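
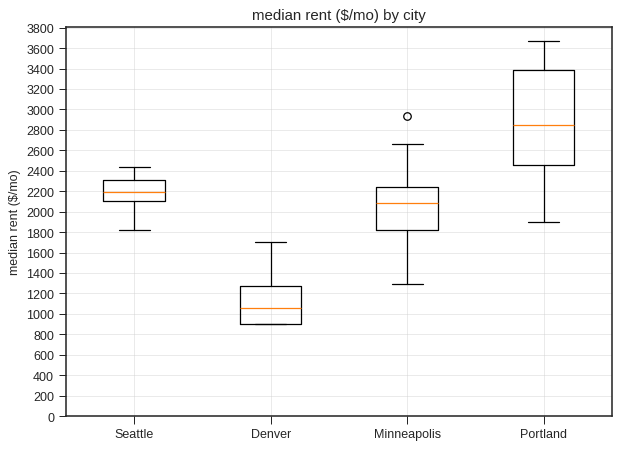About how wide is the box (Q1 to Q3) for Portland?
≈ 1000

Q3 ≈ 3400, Q1 ≈ 2400; IQR ≈ 1000.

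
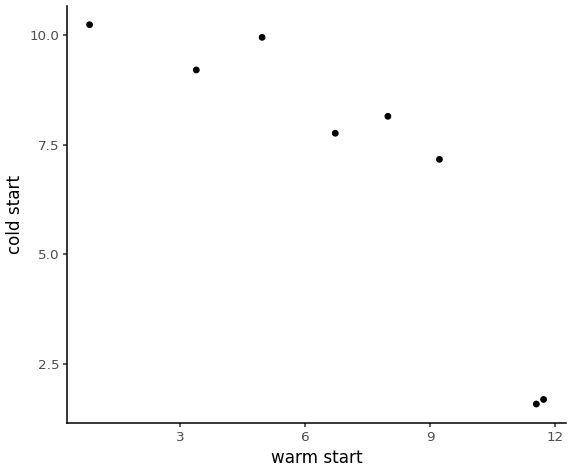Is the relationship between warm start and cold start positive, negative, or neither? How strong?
Points are negatively correlated; strong (|r| ≈ 0.9).

negative, strong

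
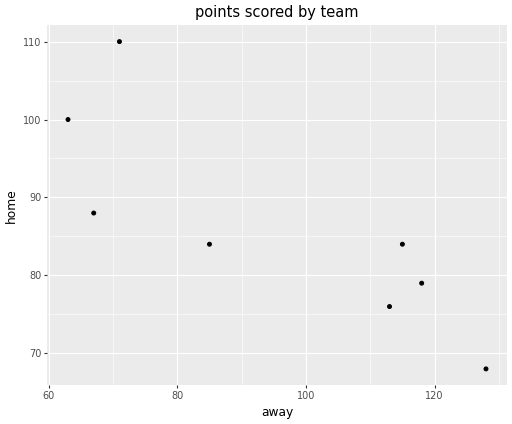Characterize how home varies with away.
Points are negatively correlated; strong (|r| ≈ 0.8).

negative, strong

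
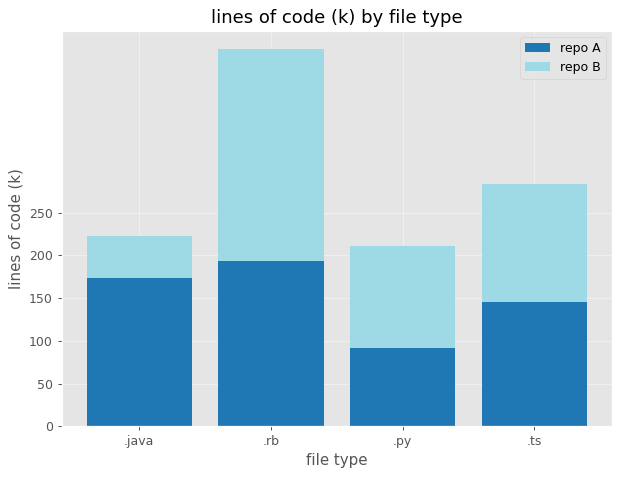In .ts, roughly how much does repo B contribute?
≈ 150

repo B top ≈ 300, bottom ≈ 150; segment ≈ 150.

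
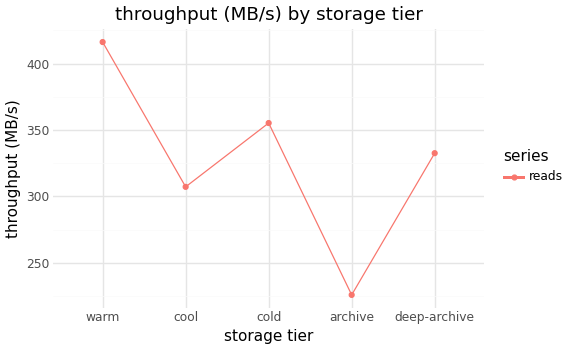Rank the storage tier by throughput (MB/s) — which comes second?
cold

Top 3: warm ≈ 420, cold ≈ 360, deep-archive ≈ 340.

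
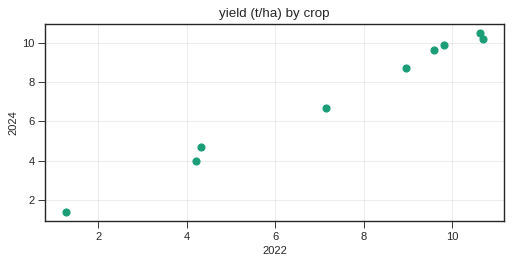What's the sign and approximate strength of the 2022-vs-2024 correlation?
Points are positively correlated; strong (|r| ≈ 1.0).

positive, strong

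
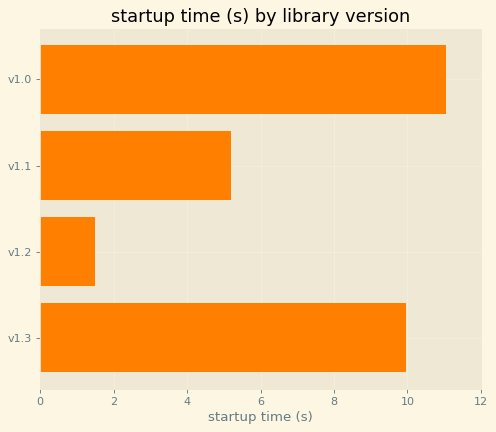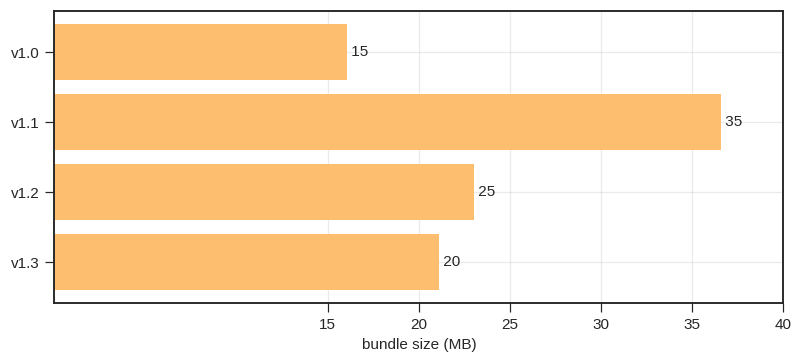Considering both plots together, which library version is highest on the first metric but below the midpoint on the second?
v1.0

Chart 2 median bundle size (MB) ≈ 20; below-median library versions: v1.0, v1.3. Among those, v1.0 has the highest startup time (s) (≈ 12).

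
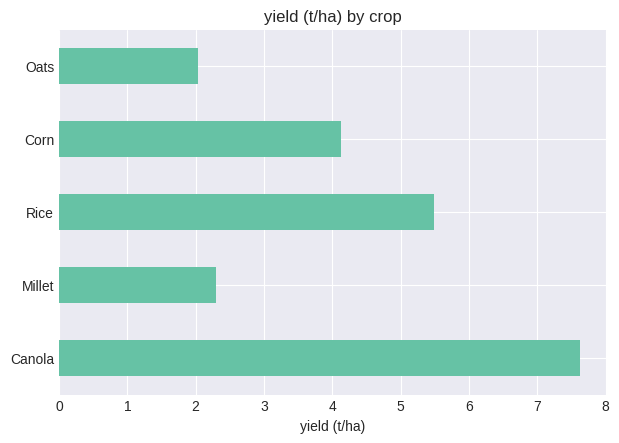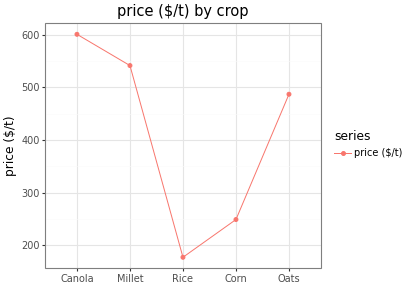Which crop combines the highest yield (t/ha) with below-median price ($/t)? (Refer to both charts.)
Chart 2 median price ($/t) ≈ 500; below-median crops: Rice, Corn. Among those, Rice has the highest yield (t/ha) (≈ 5).

Rice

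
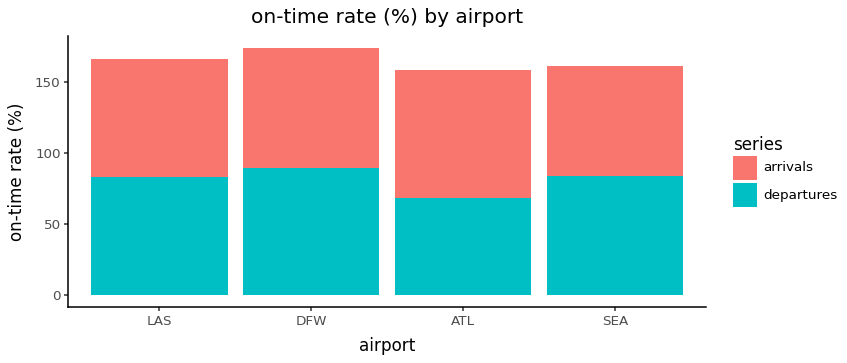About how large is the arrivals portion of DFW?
arrivals top ≈ 180, bottom ≈ 80; segment ≈ 100.

≈ 100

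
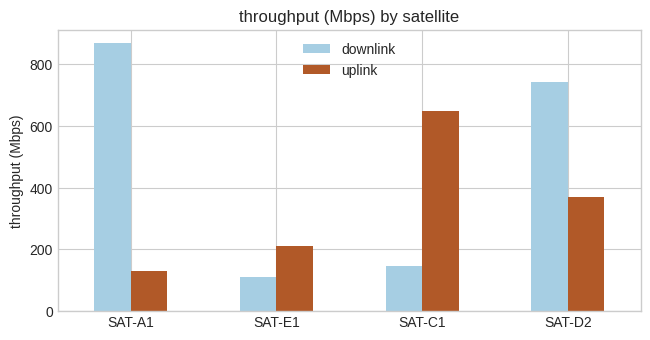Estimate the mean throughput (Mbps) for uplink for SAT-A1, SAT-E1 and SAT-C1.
(100 + 200 + 600) / 3 ≈ 300.

≈ 300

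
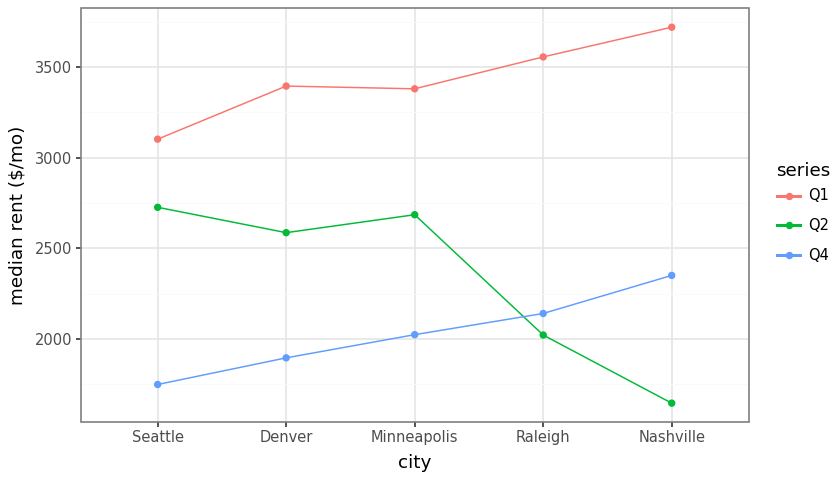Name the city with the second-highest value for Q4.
Raleigh

Top 3 for Q4: Nashville ≈ 2400, Raleigh ≈ 2200, Minneapolis ≈ 2000.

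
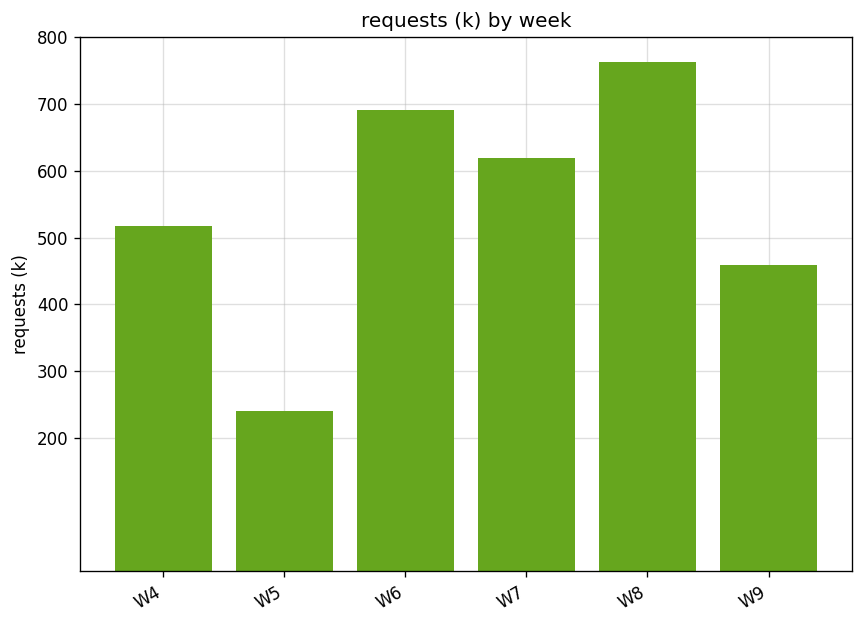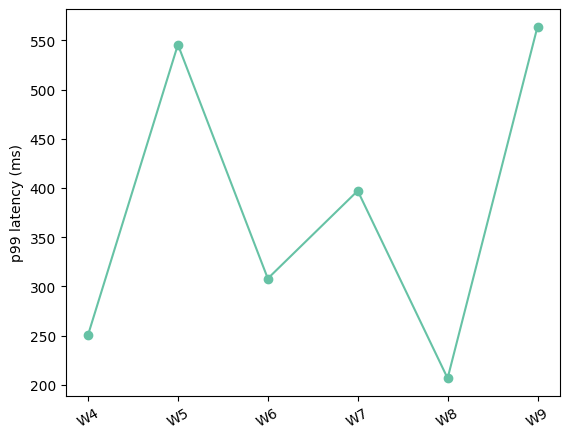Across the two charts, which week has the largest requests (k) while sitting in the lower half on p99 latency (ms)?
W8

Chart 2 median p99 latency (ms) ≈ 400; below-median weeks: W4, W6, W8. Among those, W8 has the highest requests (k) (≈ 800).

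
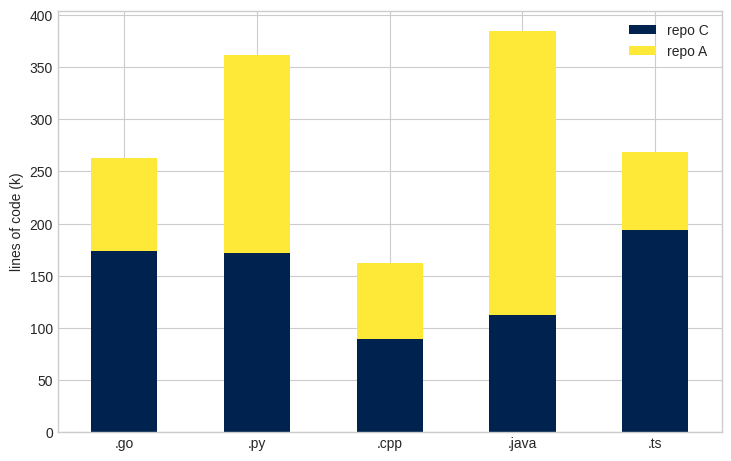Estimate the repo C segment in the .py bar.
repo C top ≈ 150, bottom ≈ 0; segment ≈ 150.

≈ 150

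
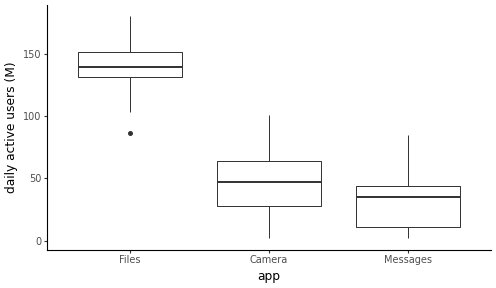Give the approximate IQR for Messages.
≈ 30

Q3 ≈ 40, Q1 ≈ 10; IQR ≈ 30.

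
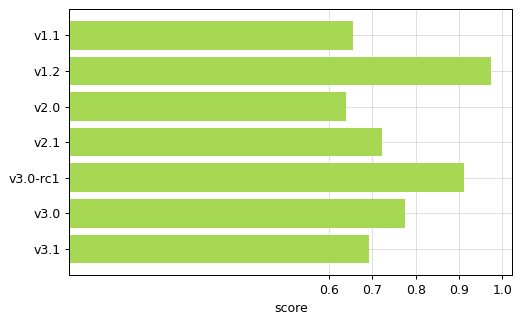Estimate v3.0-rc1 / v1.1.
≈ 1.29×

v3.0-rc1 ≈ 0.9, v1.1 ≈ 0.7; 0.9/0.7 ≈ 1.29.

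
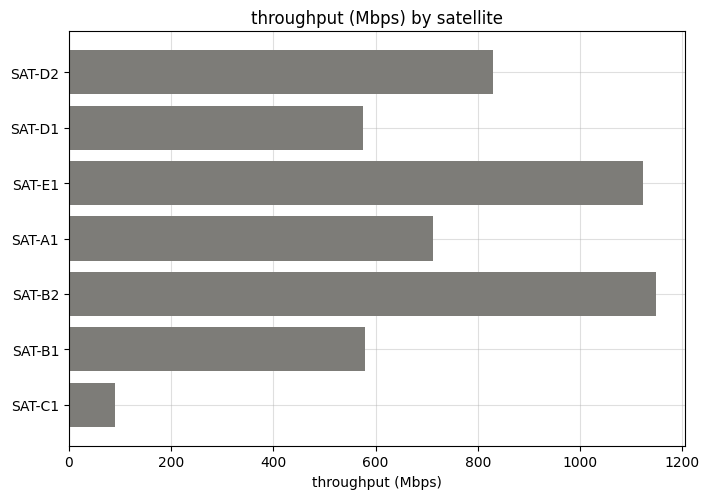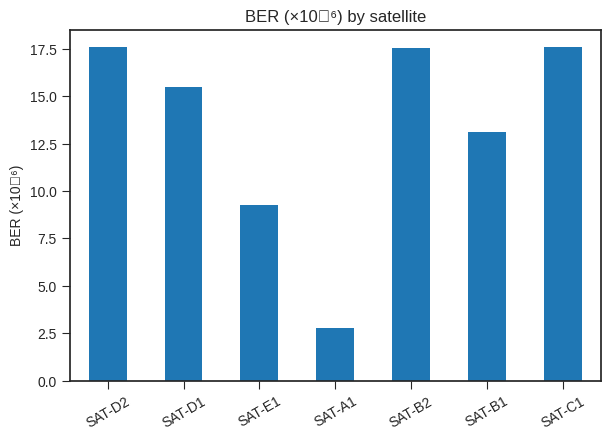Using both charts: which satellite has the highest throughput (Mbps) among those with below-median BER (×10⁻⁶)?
SAT-E1

Chart 2 median BER (×10⁻⁶) ≈ 16; below-median satellites: SAT-E1, SAT-A1, SAT-B1. Among those, SAT-E1 has the highest throughput (Mbps) (≈ 1200).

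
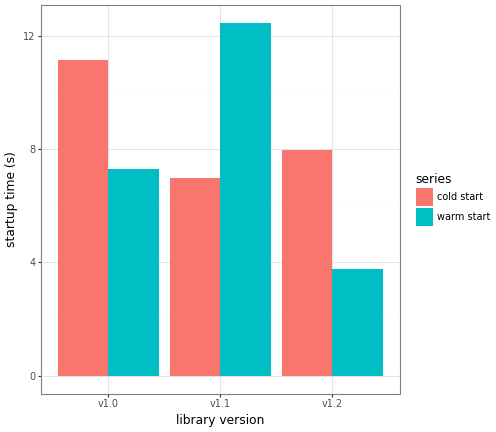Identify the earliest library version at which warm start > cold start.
v1.0: warm start ≈ 8 vs cold start ≈ 12 (not yet); v1.1: warm start ≈ 12 vs cold start ≈ 6 (first crossover).

v1.1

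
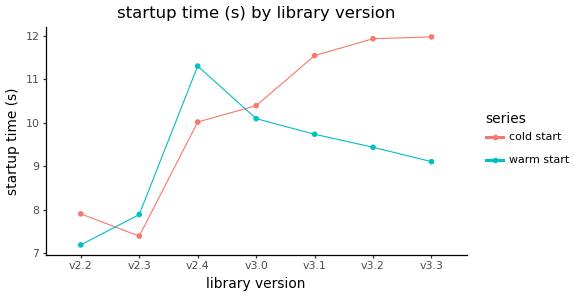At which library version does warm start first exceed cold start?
v2.3

v2.2: warm start ≈ 7.0 vs cold start ≈ 8.0 (not yet); v2.3: warm start ≈ 8.0 vs cold start ≈ 7.5 (first crossover).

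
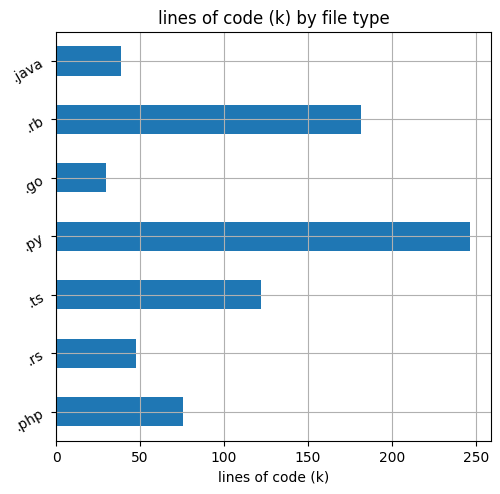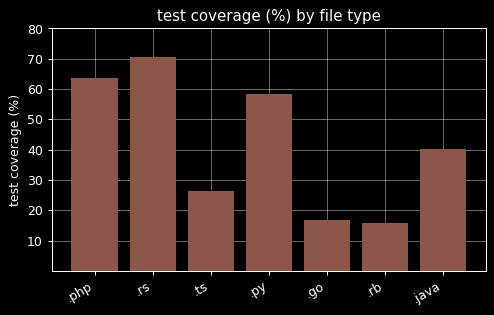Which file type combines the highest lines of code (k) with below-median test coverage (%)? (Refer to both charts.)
.rb

Chart 2 median test coverage (%) ≈ 40; below-median file types: .ts, .go, .rb. Among those, .rb has the highest lines of code (k) (≈ 175).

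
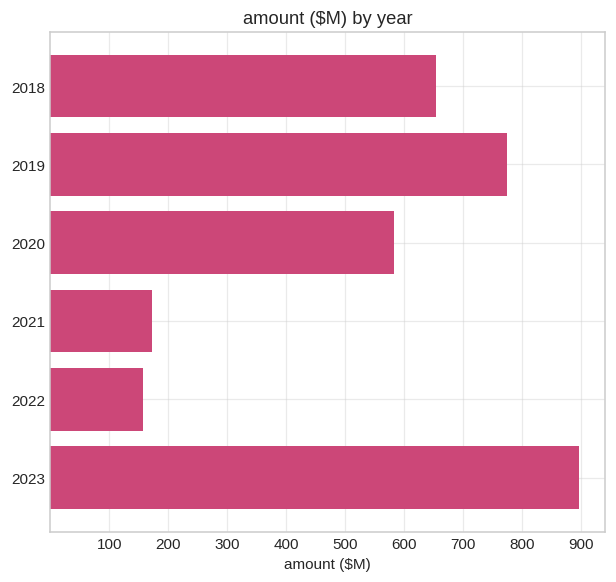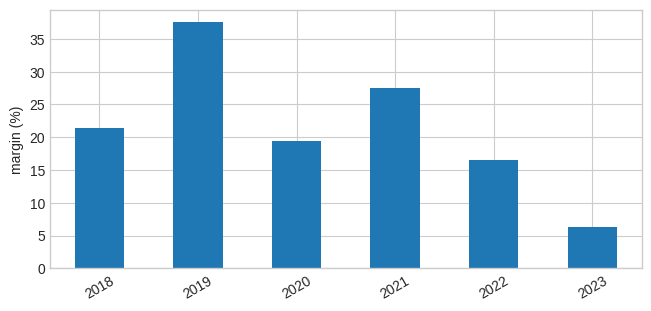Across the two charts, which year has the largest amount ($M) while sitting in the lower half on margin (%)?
2023

Chart 2 median margin (%) ≈ 20; below-median years: 2020, 2022, 2023. Among those, 2023 has the highest amount ($M) (≈ 900).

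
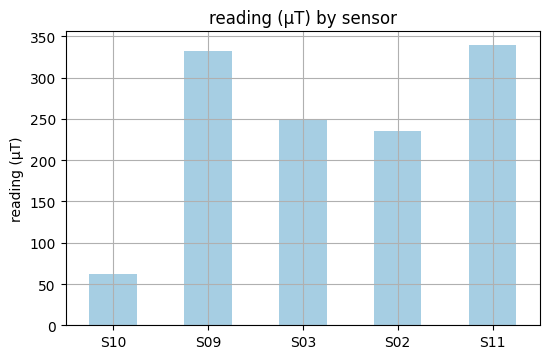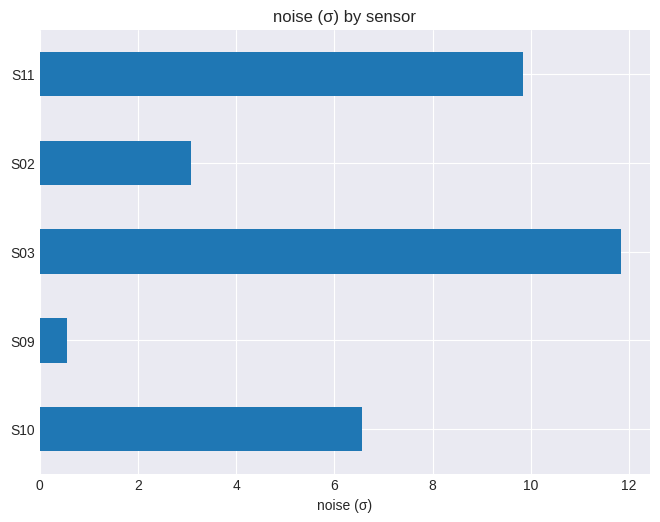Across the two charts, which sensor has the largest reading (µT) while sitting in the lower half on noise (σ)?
S09

Chart 2 median noise (σ) ≈ 6; below-median sensors: S09, S02. Among those, S09 has the highest reading (µT) (≈ 350).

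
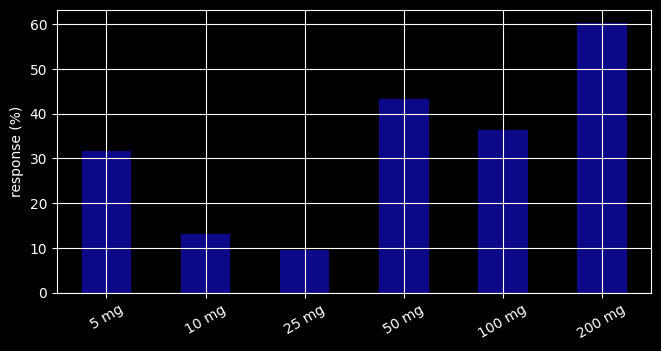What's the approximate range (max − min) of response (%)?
≈ 50

Max 200 mg ≈ 60, min 25 mg ≈ 10; range ≈ 50.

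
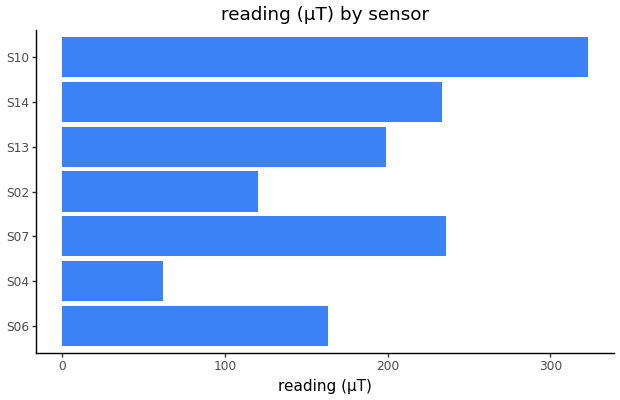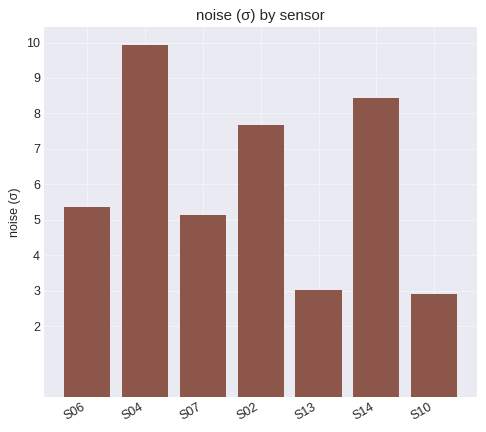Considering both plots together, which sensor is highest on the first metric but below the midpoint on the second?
S10

Chart 2 median noise (σ) ≈ 5; below-median sensors: S07, S13, S10. Among those, S10 has the highest reading (µT) (≈ 300).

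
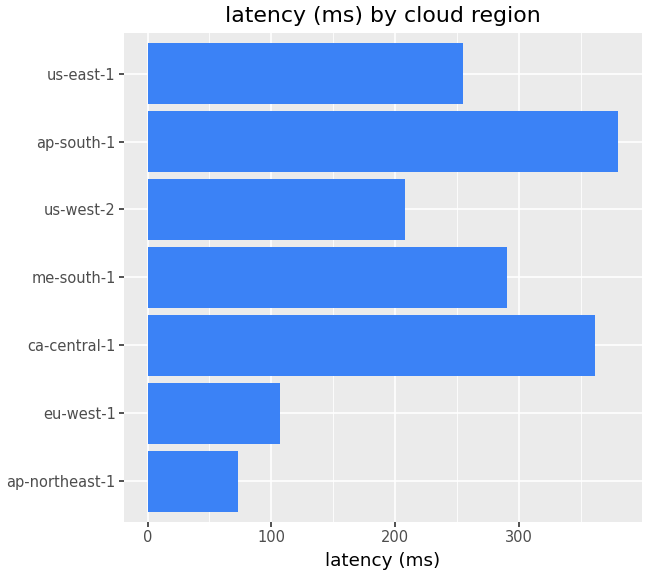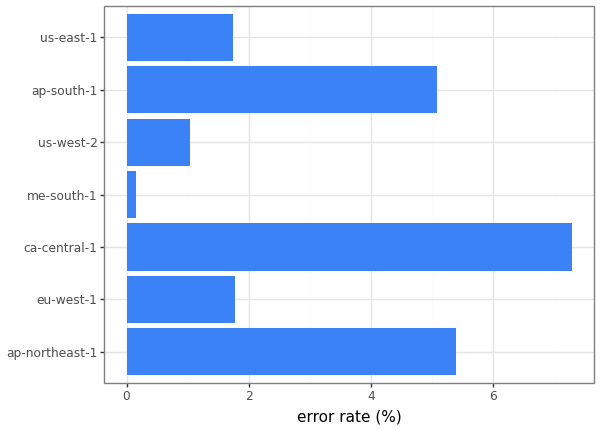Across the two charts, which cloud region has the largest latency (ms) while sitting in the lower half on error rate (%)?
Chart 2 median error rate (%) ≈ 2; below-median cloud regions: me-south-1, us-west-2, us-east-1. Among those, me-south-1 has the highest latency (ms) (≈ 300).

me-south-1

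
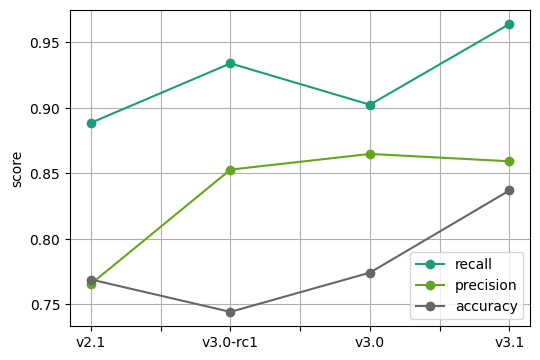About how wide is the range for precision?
Max v3.0 ≈ 0.86, min v2.1 ≈ 0.76; range ≈ 0.10.

≈ 0.10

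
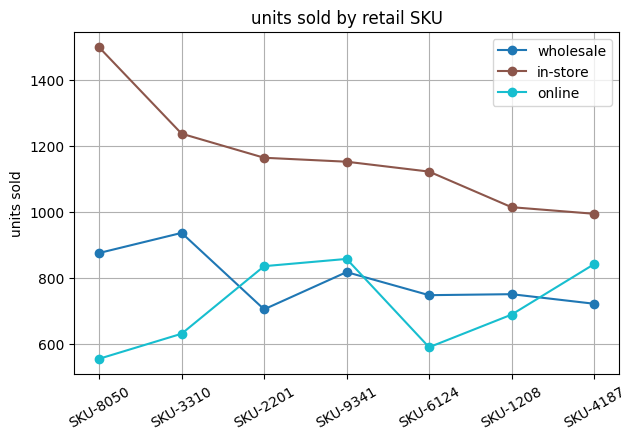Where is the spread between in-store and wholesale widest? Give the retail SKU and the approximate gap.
SKU-8050: in-store ≈ 1500, wholesale ≈ 900 → gap ≈ 600. Next-largest (SKU-2201) is only ≈ 500.

SKU-8050, ≈ 600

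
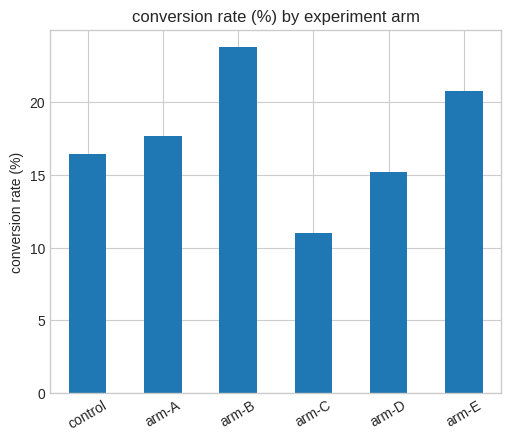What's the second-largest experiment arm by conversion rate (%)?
arm-E

Top 3: arm-B ≈ 24, arm-E ≈ 20, arm-A ≈ 18.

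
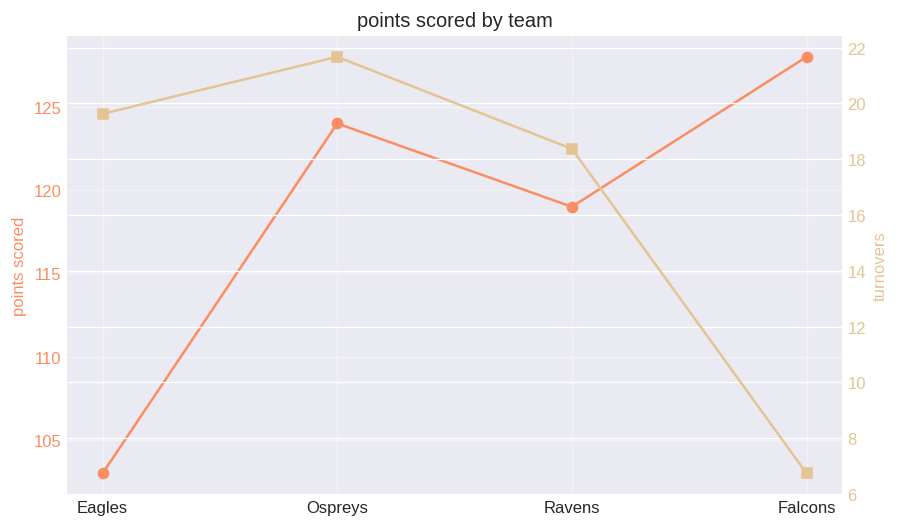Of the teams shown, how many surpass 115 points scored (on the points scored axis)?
Above 115: Ospreys, Ravens, Falcons.

3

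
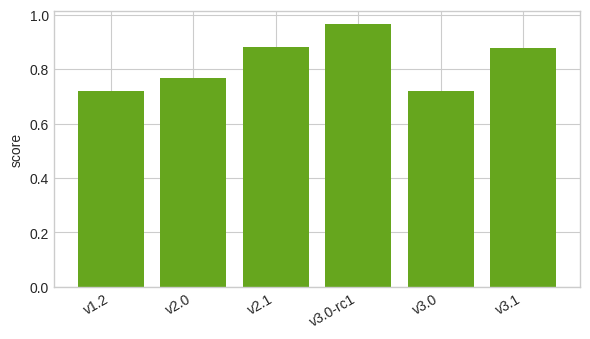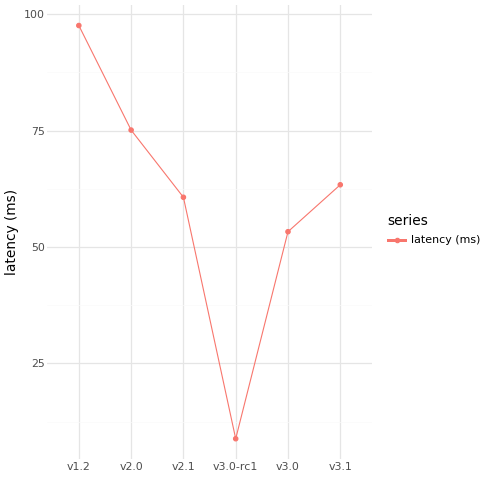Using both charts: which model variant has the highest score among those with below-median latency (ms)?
Chart 2 median latency (ms) ≈ 60; below-median model variants: v2.1, v3.0-rc1, v3.0. Among those, v3.0-rc1 has the highest score (≈ 1).

v3.0-rc1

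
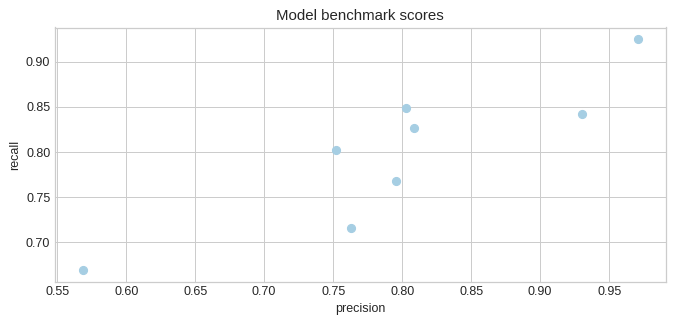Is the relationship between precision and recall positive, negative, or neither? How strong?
positive, strong

Points are positively correlated; strong (|r| ≈ 0.9).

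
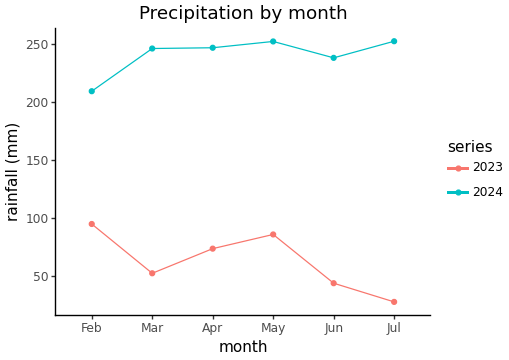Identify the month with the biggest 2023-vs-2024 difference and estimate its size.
Jul: 2023 ≈ 20, 2024 ≈ 260 → gap ≈ 240. Next-largest (Jun) is only ≈ 200.

Jul, ≈ 240 mm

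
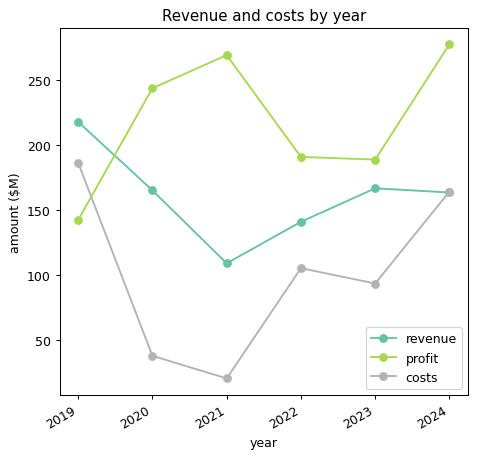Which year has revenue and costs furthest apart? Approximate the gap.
2020, ≈ 125 $M

2020: revenue ≈ 175, costs ≈ 50 → gap ≈ 125. Next-largest (2021) is only ≈ 75.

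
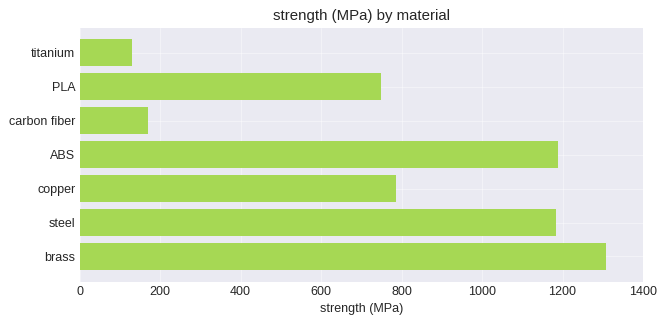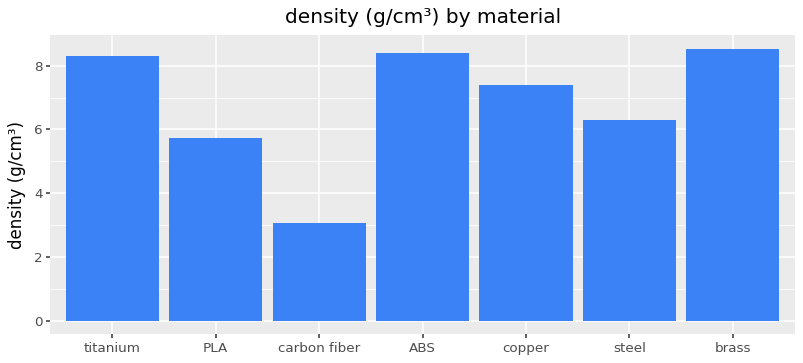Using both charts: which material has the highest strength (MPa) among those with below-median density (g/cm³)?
steel

Chart 2 median density (g/cm³) ≈ 7; below-median materials: PLA, carbon fiber, steel. Among those, steel has the highest strength (MPa) (≈ 1200).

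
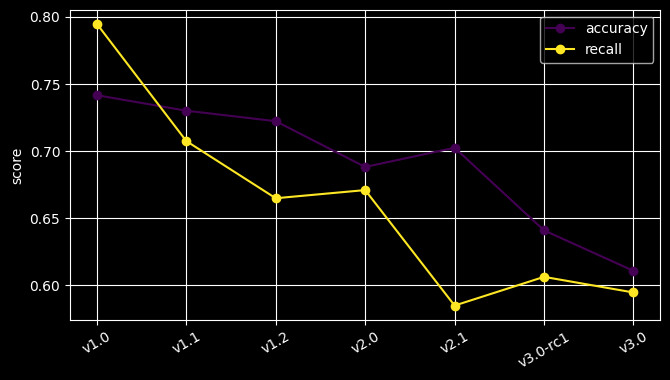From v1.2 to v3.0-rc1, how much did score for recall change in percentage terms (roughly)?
v1.2 ≈ 0.66, v3.0-rc1 ≈ 0.60; (0.60 − 0.66) / 0.66 ≈ -9.1%.

≈ -9.1%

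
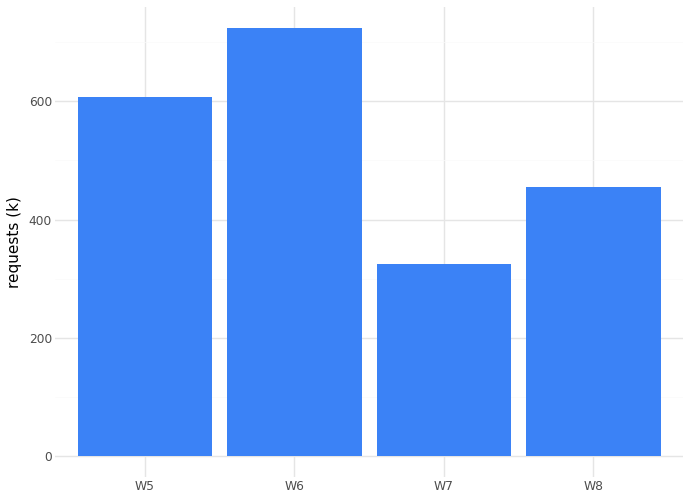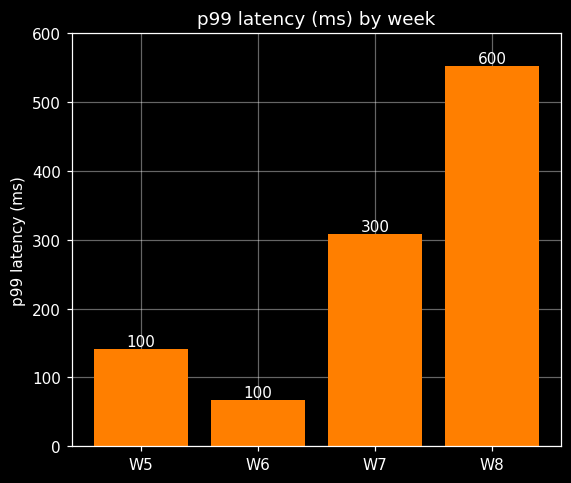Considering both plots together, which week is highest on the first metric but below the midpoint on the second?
W6

Chart 2 median p99 latency (ms) ≈ 200; below-median weeks: W5, W6. Among those, W6 has the highest requests (k) (≈ 700).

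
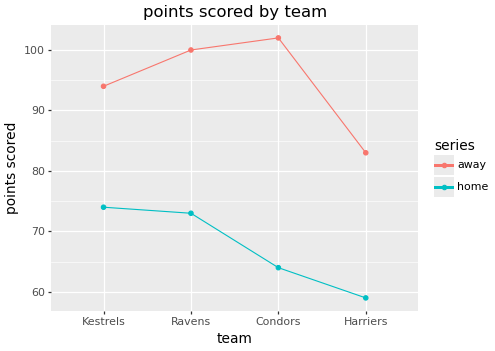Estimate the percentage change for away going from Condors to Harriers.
≈ -15%

Condors ≈ 100, Harriers ≈ 85; (85 − 100) / 100 ≈ -15%.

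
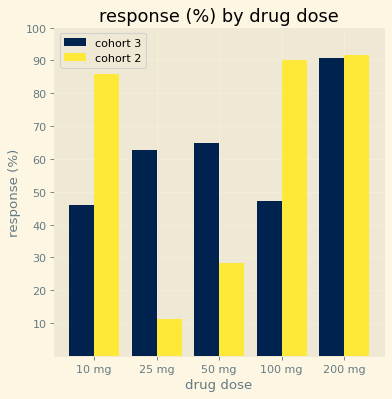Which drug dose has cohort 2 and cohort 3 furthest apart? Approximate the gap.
25 mg, ≈ 50 %

25 mg: cohort 2 ≈ 10, cohort 3 ≈ 60 → gap ≈ 50. Next-largest (100 mg) is only ≈ 40.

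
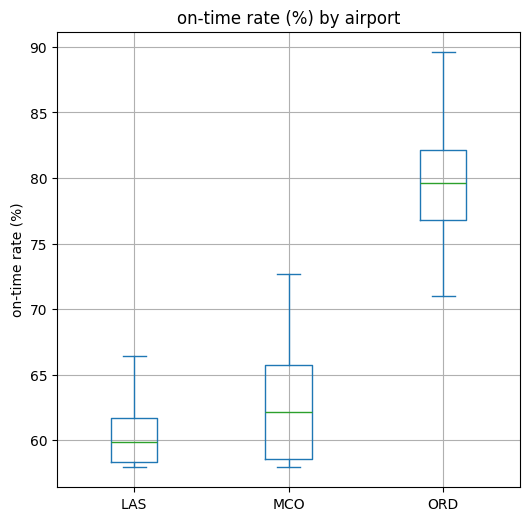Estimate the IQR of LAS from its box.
≈ 4

Q3 ≈ 62, Q1 ≈ 58; IQR ≈ 4.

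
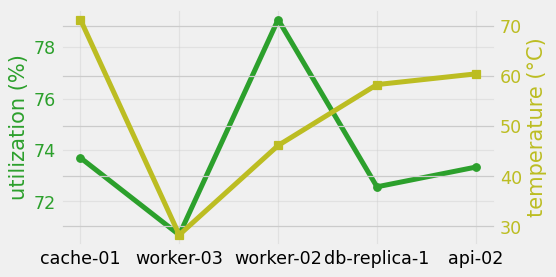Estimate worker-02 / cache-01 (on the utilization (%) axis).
≈ 1.07×

worker-02 ≈ 79, cache-01 ≈ 74; 79/74 ≈ 1.07.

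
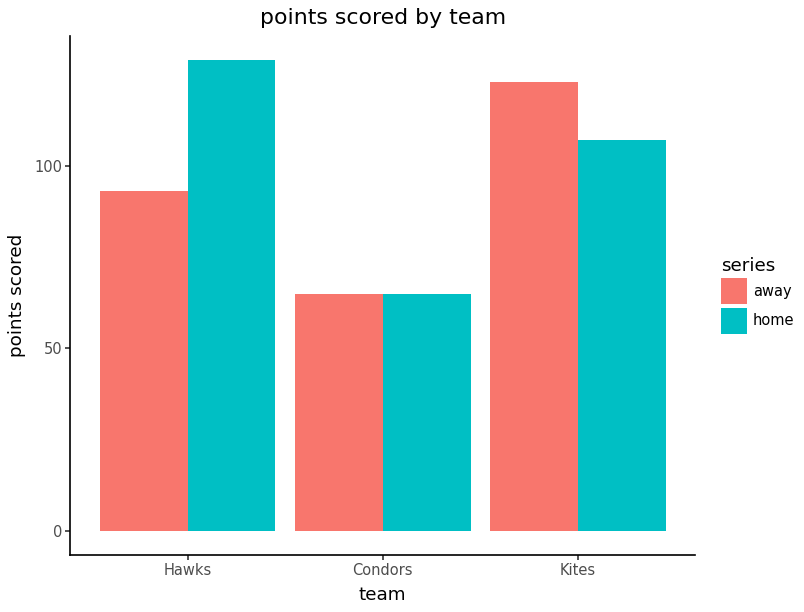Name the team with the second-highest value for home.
Top 3 for home: Hawks ≈ 120, Kites ≈ 100, Condors ≈ 60.

Kites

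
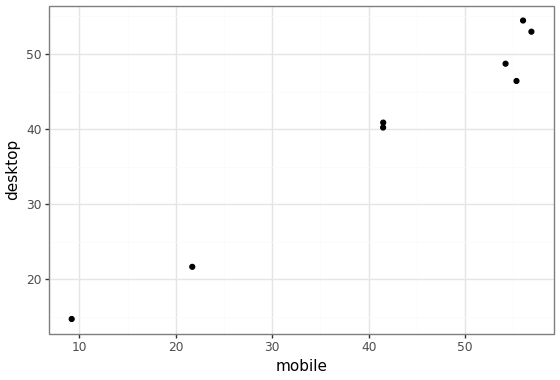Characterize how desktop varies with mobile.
positive, strong

Points are positively correlated; strong (|r| ≈ 1.0).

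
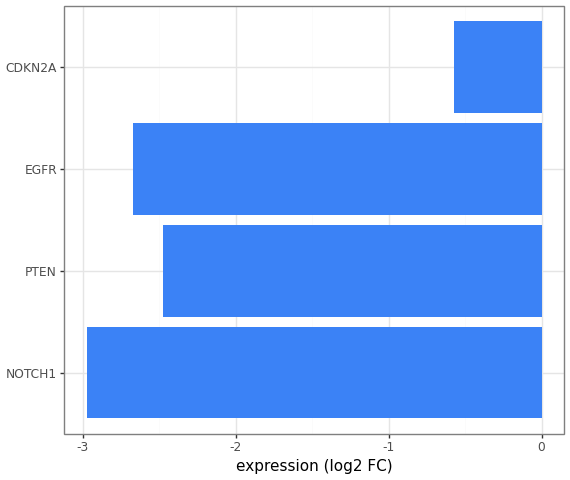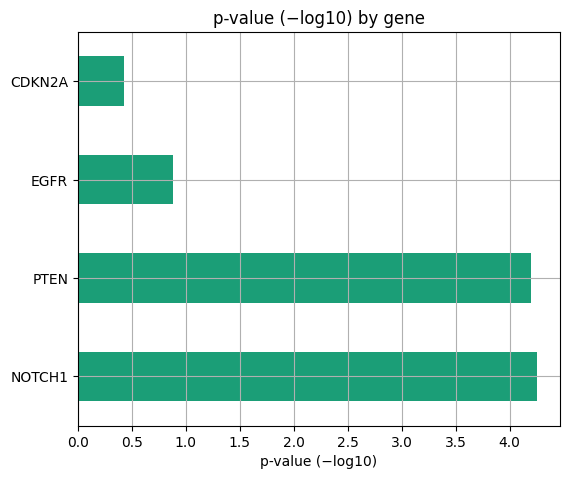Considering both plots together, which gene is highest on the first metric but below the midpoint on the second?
Chart 2 median p-value (−log10) ≈ 2.5; below-median genes: EGFR, CDKN2A. Among those, CDKN2A has the highest expression (log2 FC) (≈ -1).

CDKN2A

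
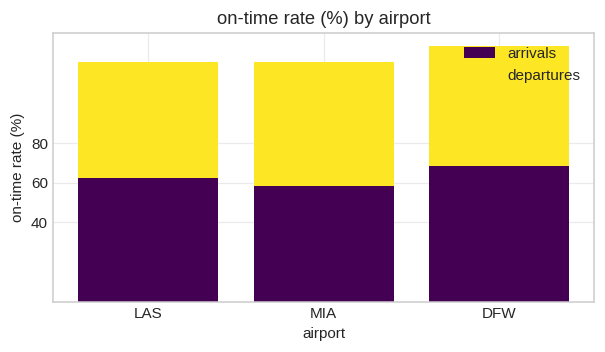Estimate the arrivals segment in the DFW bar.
≈ 60

arrivals top ≈ 60, bottom ≈ 0; segment ≈ 60.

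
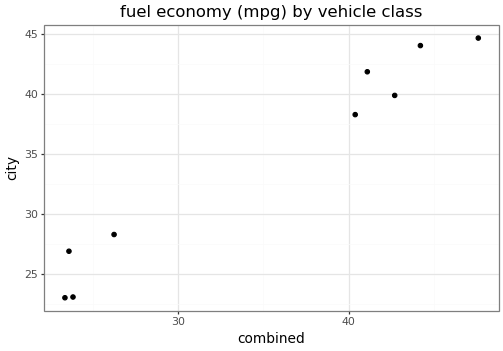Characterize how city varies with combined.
Points are positively correlated; strong (|r| ≈ 1.0).

positive, strong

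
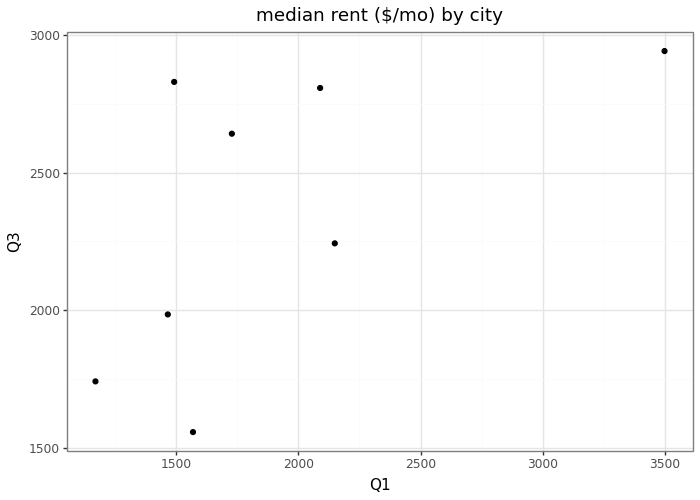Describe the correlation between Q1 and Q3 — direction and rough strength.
Points are positively correlated; moderate (|r| ≈ 0.6).

positive, moderate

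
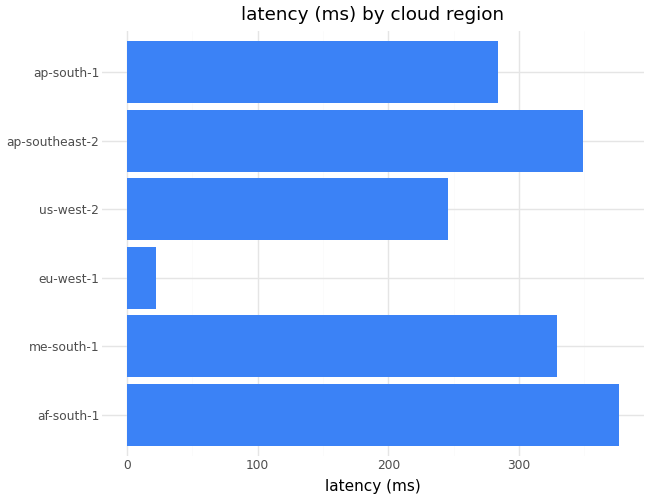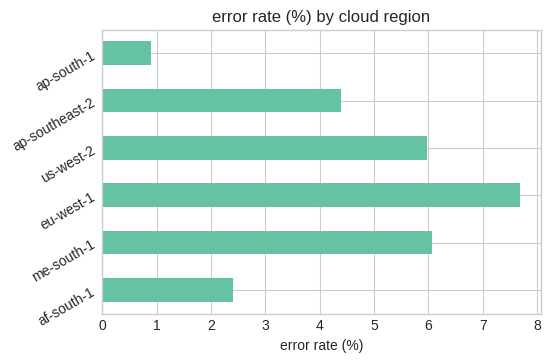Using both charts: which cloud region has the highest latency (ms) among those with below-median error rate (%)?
af-south-1

Chart 2 median error rate (%) ≈ 5; below-median cloud regions: af-south-1, ap-southeast-2, ap-south-1. Among those, af-south-1 has the highest latency (ms) (≈ 400).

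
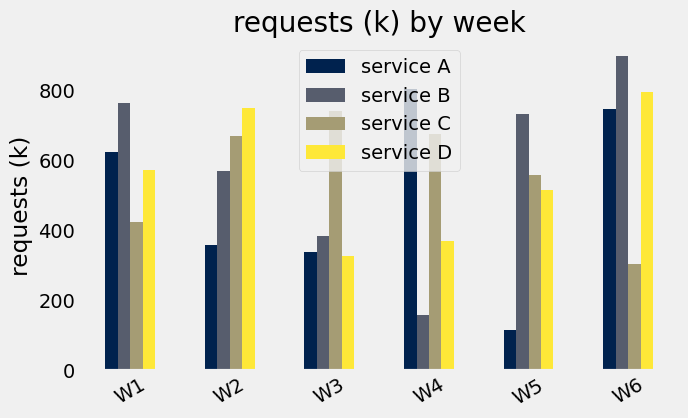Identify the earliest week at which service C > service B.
W2

W1: service C ≈ 400 vs service B ≈ 800 (not yet); W2: service C ≈ 700 vs service B ≈ 600 (first crossover).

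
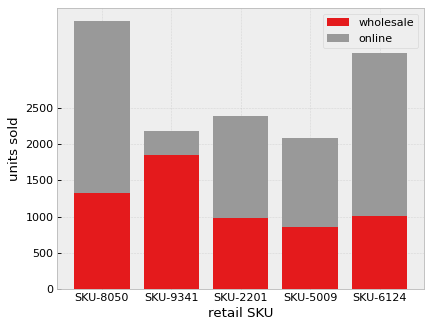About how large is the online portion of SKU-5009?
online top ≈ 2000, bottom ≈ 1000; segment ≈ 1000.

≈ 1000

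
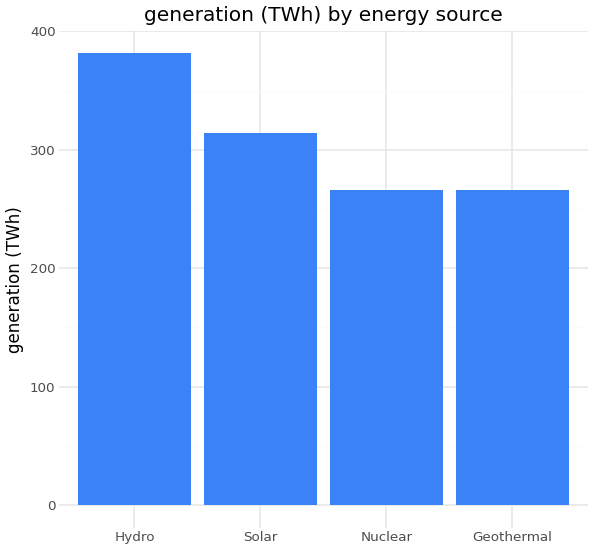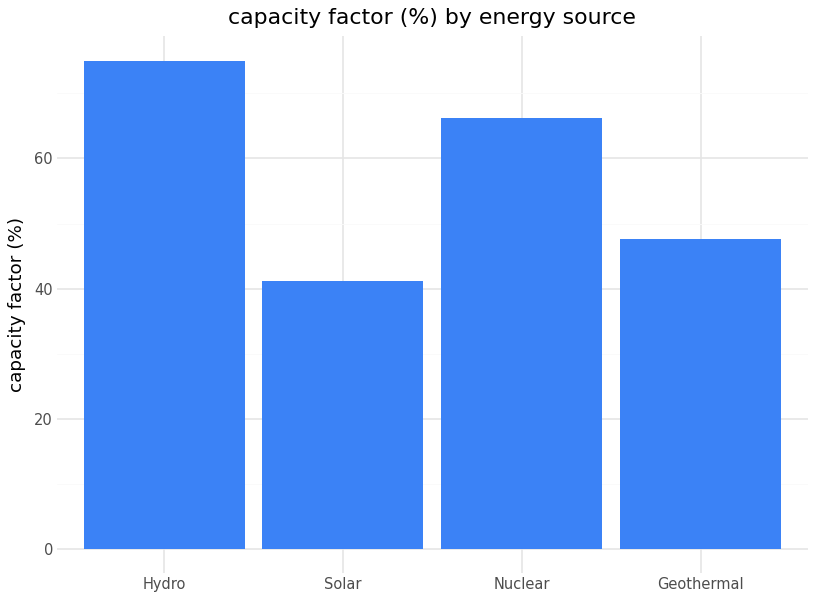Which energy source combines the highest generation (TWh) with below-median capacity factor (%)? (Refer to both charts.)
Solar

Chart 2 median capacity factor (%) ≈ 60; below-median energy sources: Solar, Geothermal. Among those, Solar has the highest generation (TWh) (≈ 300).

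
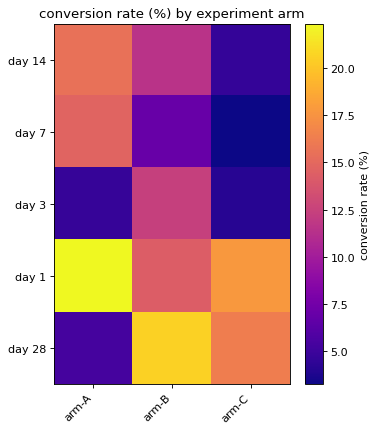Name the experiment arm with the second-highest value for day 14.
Top 3 for day 14: arm-A ≈ 16, arm-B ≈ 12, arm-C ≈ 4.

arm-B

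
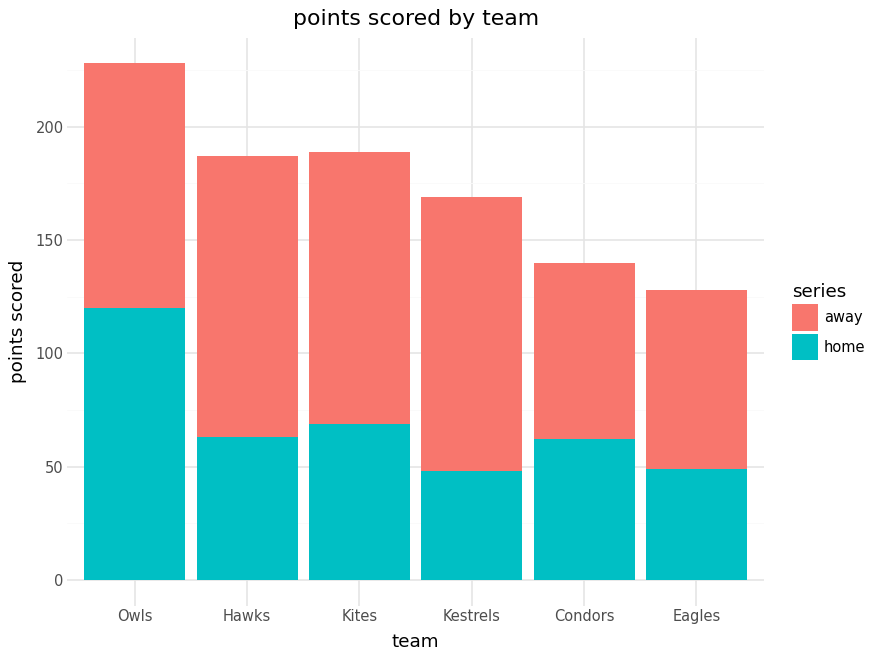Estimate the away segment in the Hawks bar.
away top ≈ 180, bottom ≈ 60; segment ≈ 120.

≈ 120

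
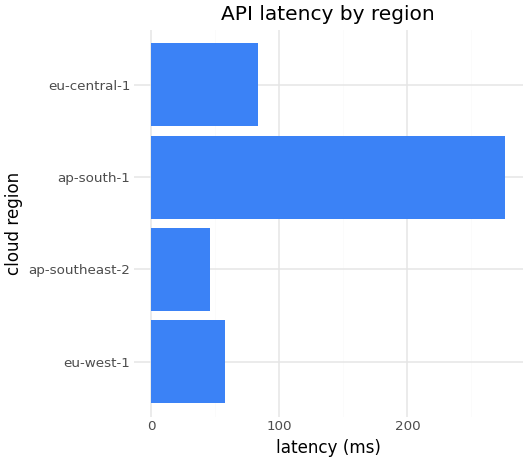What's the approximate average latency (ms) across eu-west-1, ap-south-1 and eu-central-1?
≈ 133

(50 + 275 + 75) / 3 ≈ 133.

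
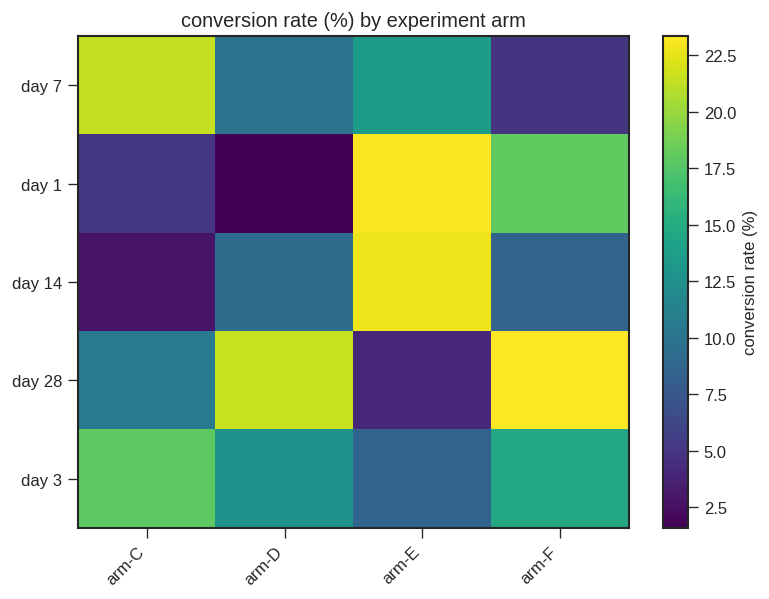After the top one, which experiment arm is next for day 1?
Top 3 for day 1: arm-E ≈ 24, arm-F ≈ 18, arm-C ≈ 6.

arm-F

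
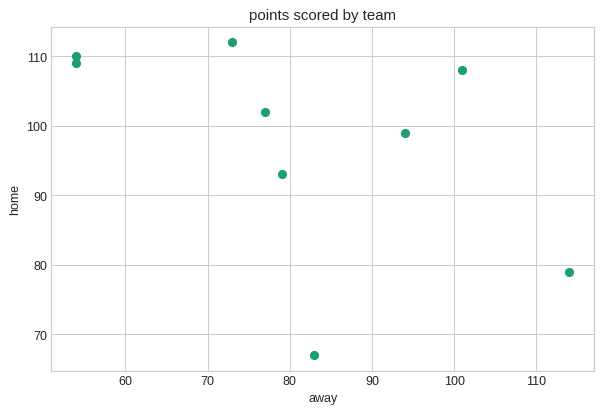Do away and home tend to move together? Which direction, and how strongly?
negative, moderate

Points are negatively correlated; moderate (|r| ≈ 0.5).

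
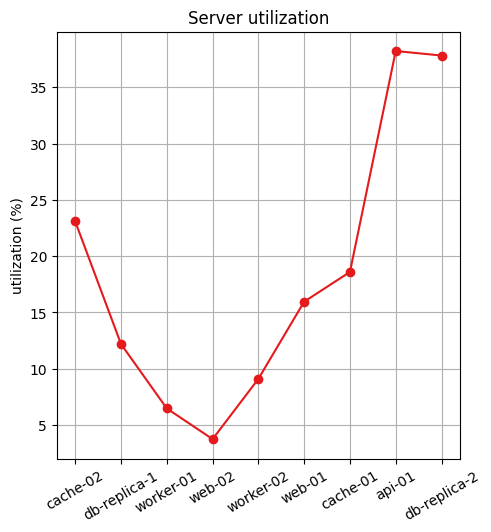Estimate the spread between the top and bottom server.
≈ 35

Max api-01 ≈ 40, min web-02 ≈ 5; range ≈ 35.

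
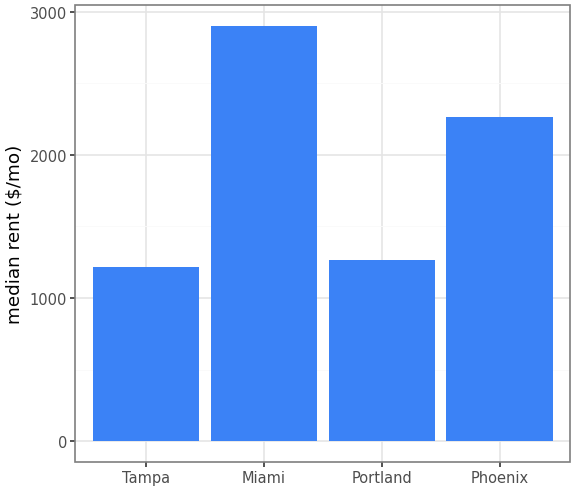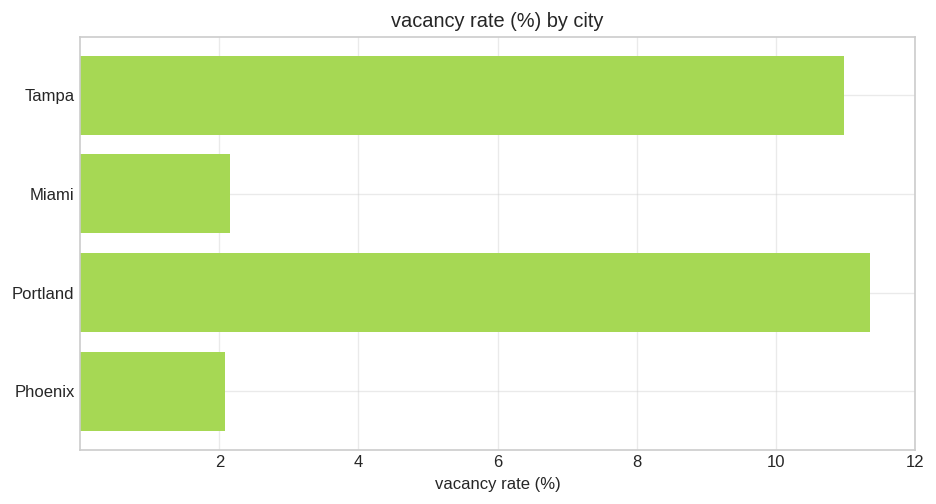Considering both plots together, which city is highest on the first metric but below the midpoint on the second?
Miami

Chart 2 median vacancy rate (%) ≈ 6; below-median cities: Miami, Phoenix. Among those, Miami has the highest median rent ($/mo) (≈ 3000).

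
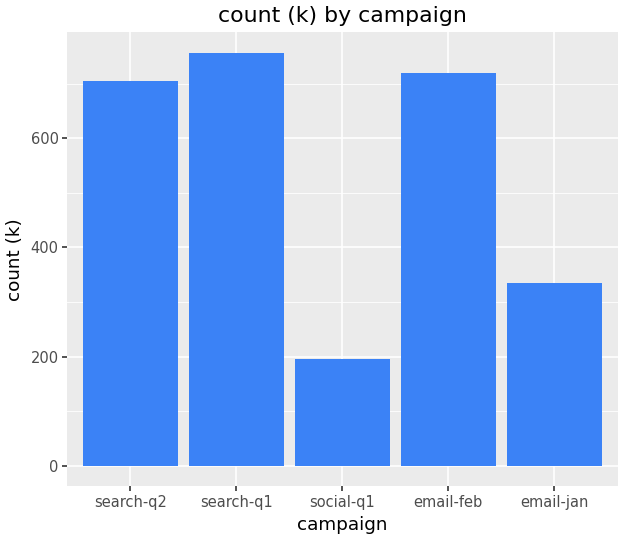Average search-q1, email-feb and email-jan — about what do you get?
≈ 600

(800 + 700 + 300) / 3 ≈ 600.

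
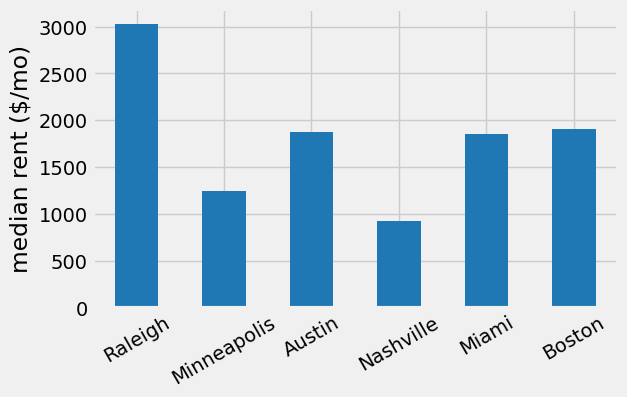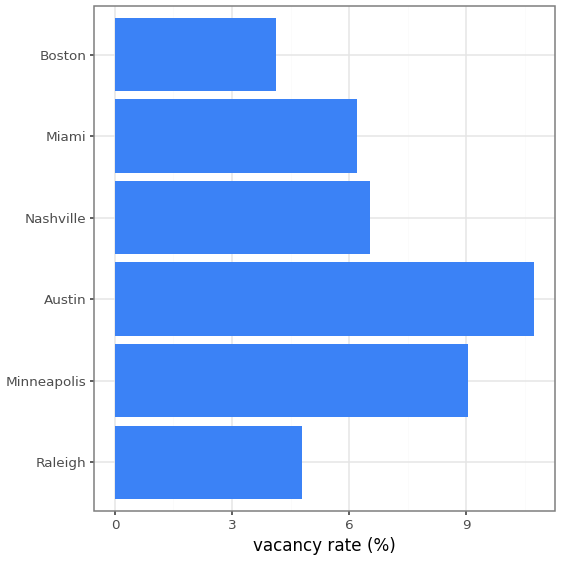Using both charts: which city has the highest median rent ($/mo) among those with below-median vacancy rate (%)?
Raleigh

Chart 2 median vacancy rate (%) ≈ 6; below-median cities: Raleigh, Miami, Boston. Among those, Raleigh has the highest median rent ($/mo) (≈ 3000).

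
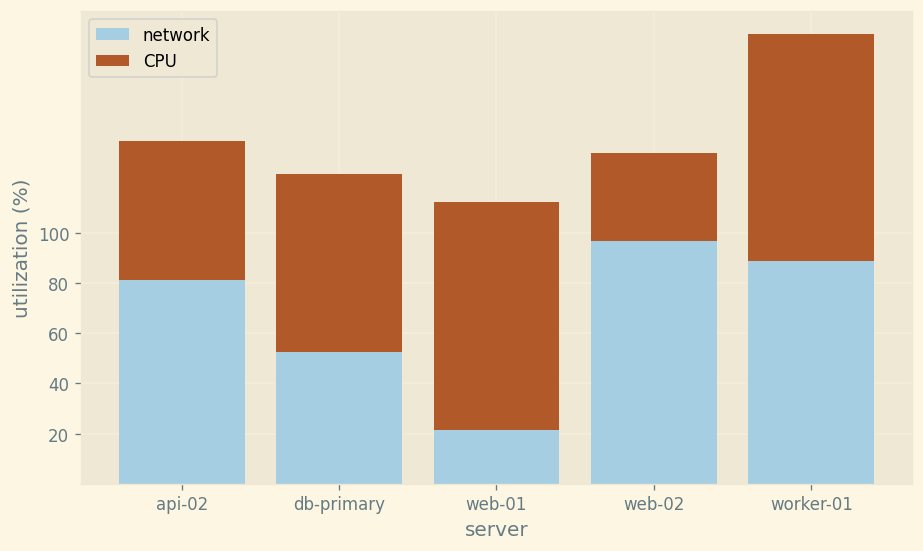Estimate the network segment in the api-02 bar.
≈ 80

network top ≈ 80, bottom ≈ 0; segment ≈ 80.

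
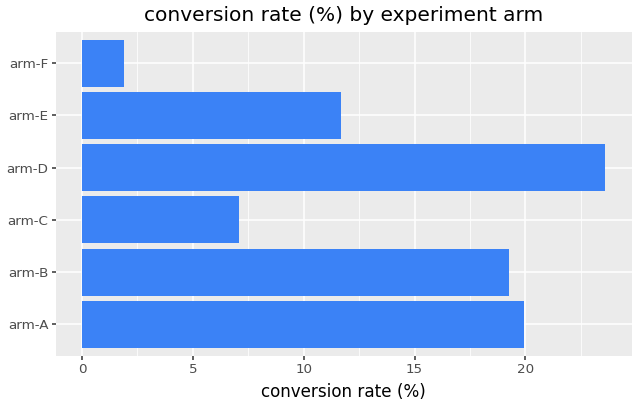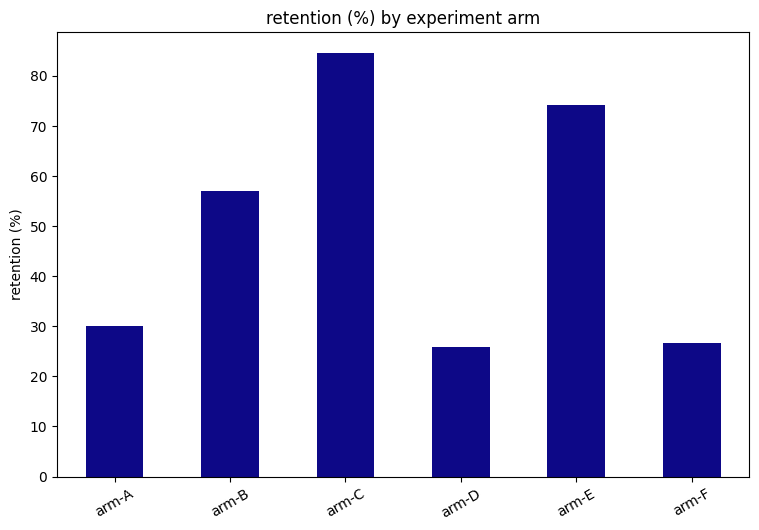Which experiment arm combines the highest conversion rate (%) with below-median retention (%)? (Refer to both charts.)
arm-D

Chart 2 median retention (%) ≈ 40; below-median experiment arms: arm-A, arm-D, arm-F. Among those, arm-D has the highest conversion rate (%) (≈ 25).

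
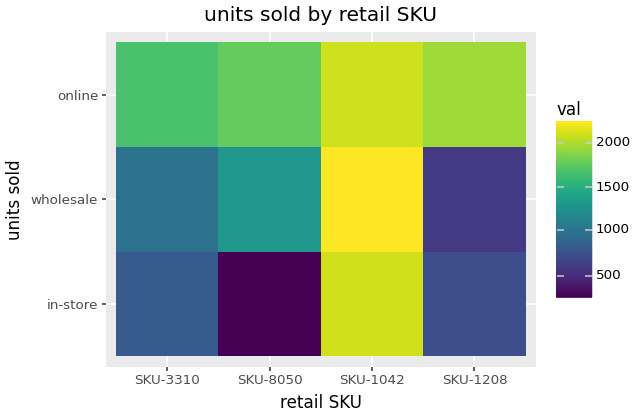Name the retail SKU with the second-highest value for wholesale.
Top 3 for wholesale: SKU-1042 ≈ 2200, SKU-8050 ≈ 1400, SKU-3310 ≈ 1000.

SKU-8050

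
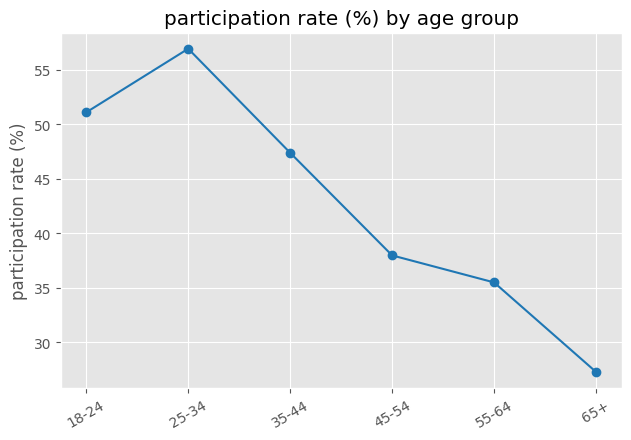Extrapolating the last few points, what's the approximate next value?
Last three: 40, 35, 25 → slope ≈ -7.5/step → next ≈ 17.5.

≈ 17.5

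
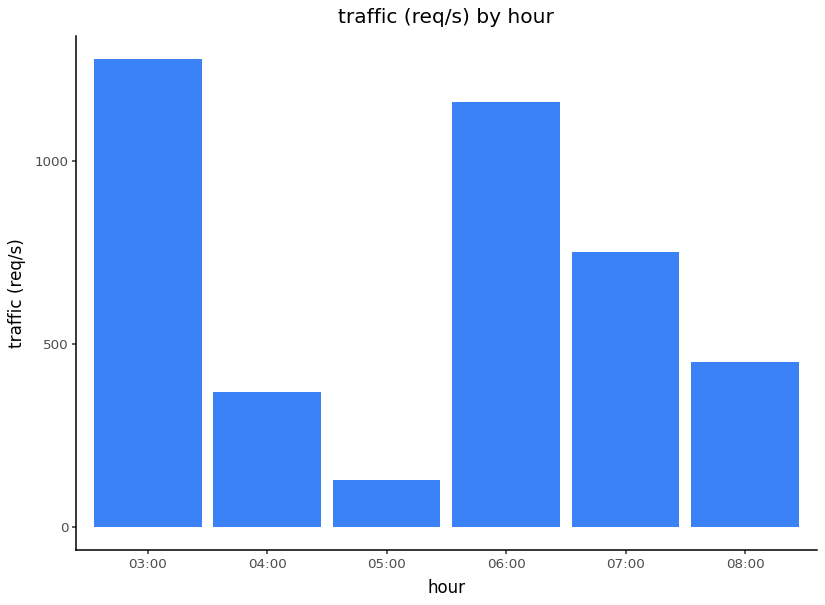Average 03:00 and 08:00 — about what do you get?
≈ 800

(1200 + 400) / 2 ≈ 800.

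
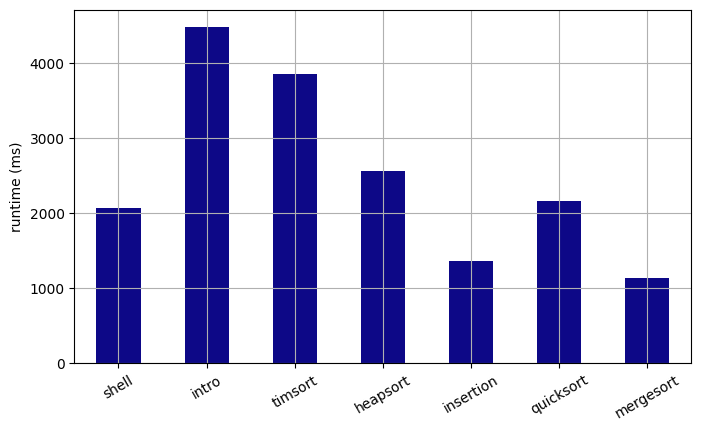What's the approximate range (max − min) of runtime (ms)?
Max intro ≈ 4500, min mergesort ≈ 1000; range ≈ 3500.

≈ 3500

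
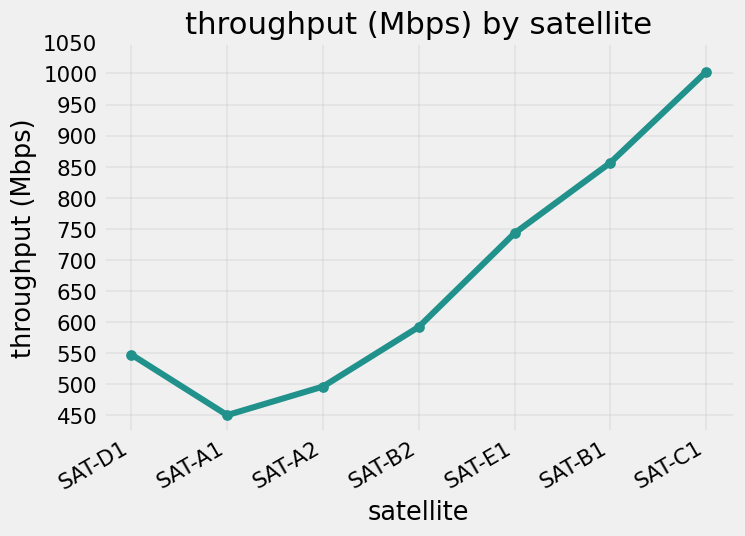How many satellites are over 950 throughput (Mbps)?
Above 950: SAT-C1.

1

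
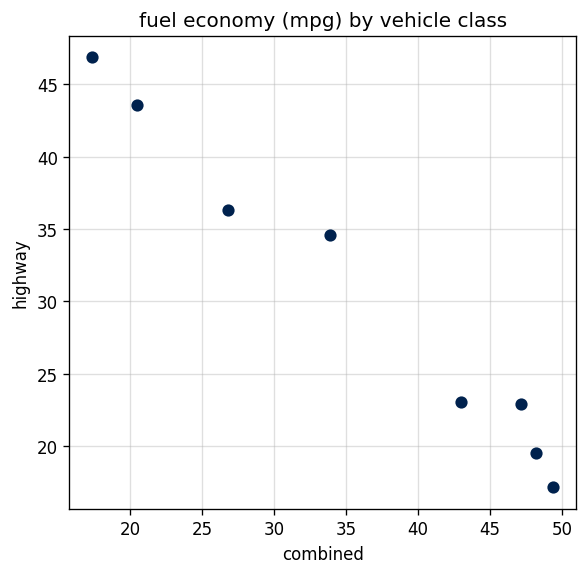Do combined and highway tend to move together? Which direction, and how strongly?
negative, strong

Points are negatively correlated; strong (|r| ≈ 1.0).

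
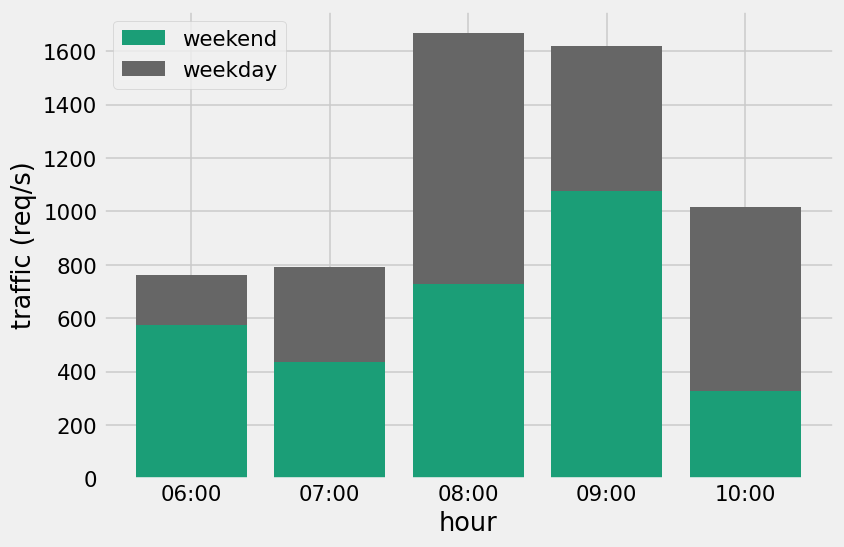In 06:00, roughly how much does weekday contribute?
≈ 200

weekday top ≈ 800, bottom ≈ 600; segment ≈ 200.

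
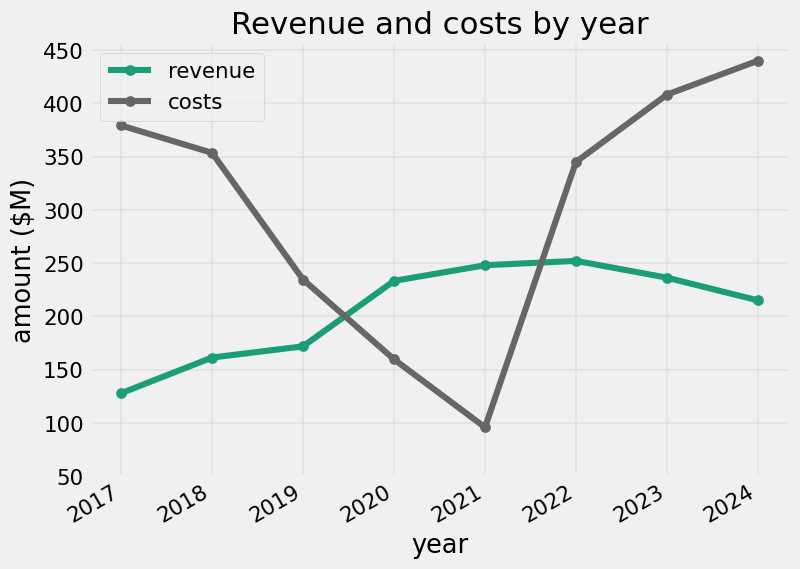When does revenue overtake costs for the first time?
2020

2019: revenue ≈ 150 vs costs ≈ 250 (not yet); 2020: revenue ≈ 250 vs costs ≈ 150 (first crossover).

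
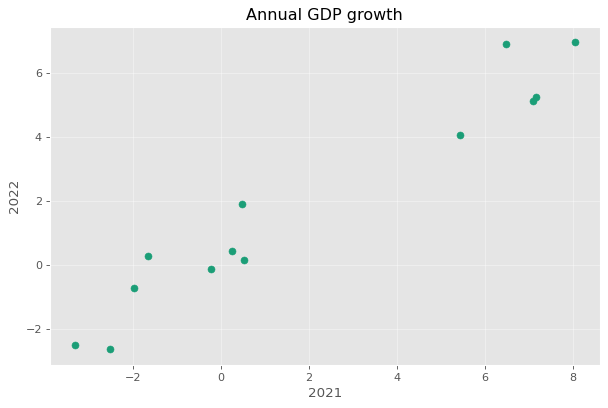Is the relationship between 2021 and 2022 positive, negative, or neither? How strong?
positive, strong

Points are positively correlated; strong (|r| ≈ 1.0).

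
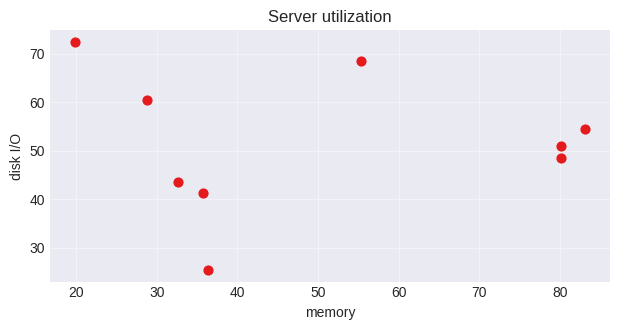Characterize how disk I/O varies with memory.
Points are roughly uncorrelated; weak (|r| ≈ 0.0).

no clear correlation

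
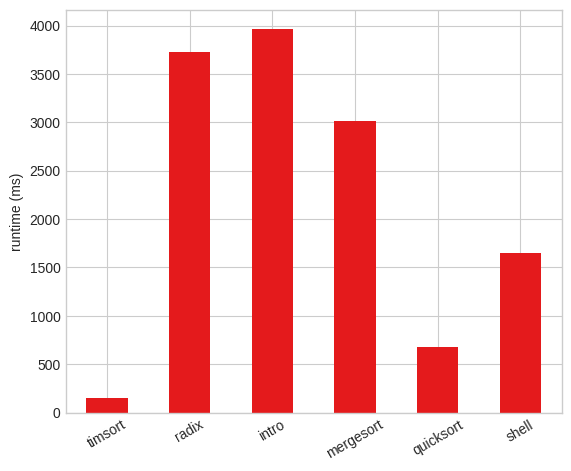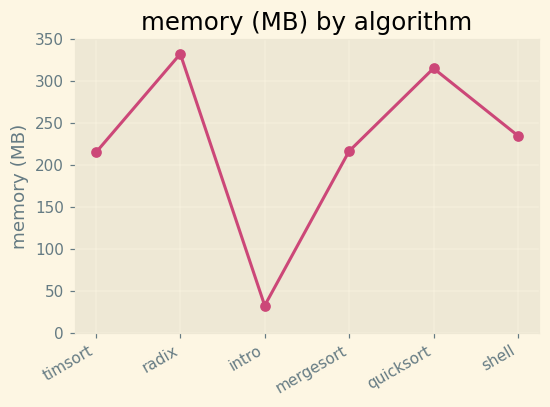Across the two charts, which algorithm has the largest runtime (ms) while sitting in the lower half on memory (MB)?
Chart 2 median memory (MB) ≈ 250; below-median algorithms: timsort, intro, mergesort. Among those, intro has the highest runtime (ms) (≈ 4000).

intro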